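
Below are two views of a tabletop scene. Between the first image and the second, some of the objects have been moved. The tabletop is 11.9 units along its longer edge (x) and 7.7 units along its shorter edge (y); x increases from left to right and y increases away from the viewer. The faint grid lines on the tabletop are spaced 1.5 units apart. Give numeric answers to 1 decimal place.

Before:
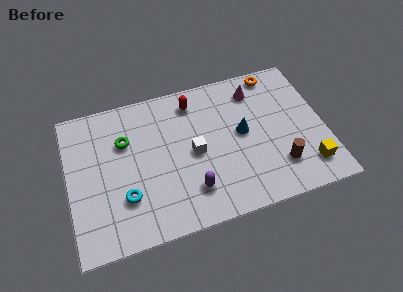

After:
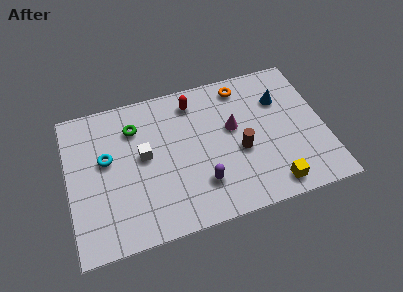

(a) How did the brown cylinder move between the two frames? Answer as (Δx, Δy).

(-1.7, 1.3)

From the two frames, the brown cylinder sits at roughly (9.6, 1.9) before and (7.9, 3.2) after.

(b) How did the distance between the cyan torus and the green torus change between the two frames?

-1.0

They were about 2.9 units apart before and 1.9 after — 1.0 units closer together.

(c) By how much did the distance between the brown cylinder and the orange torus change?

-1.6

They were about 5.0 units apart before and 3.4 after — 1.6 units closer together.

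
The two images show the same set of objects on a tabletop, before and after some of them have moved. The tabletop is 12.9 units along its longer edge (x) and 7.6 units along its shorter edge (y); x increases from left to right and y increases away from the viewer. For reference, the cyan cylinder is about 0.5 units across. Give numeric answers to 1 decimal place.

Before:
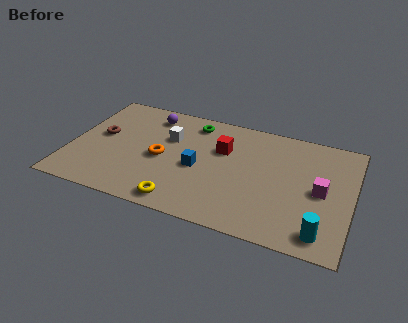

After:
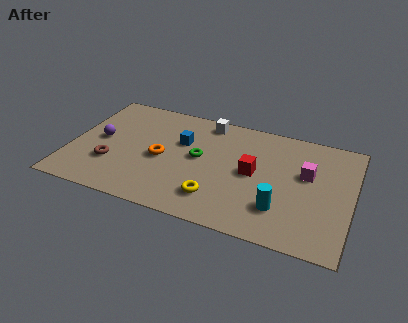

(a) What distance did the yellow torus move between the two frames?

1.7

The yellow torus moved from about (5.4, 0.9) to (6.9, 1.7), a distance of √(1.5² + 0.8²) ≈ 1.7.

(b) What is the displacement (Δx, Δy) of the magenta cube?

(-0.7, 0.9)

The magenta cube started near (11.5, 3.7) and ended near (10.8, 4.6).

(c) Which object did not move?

the orange torus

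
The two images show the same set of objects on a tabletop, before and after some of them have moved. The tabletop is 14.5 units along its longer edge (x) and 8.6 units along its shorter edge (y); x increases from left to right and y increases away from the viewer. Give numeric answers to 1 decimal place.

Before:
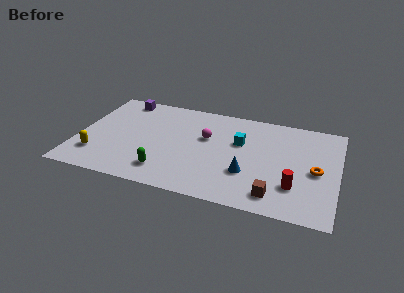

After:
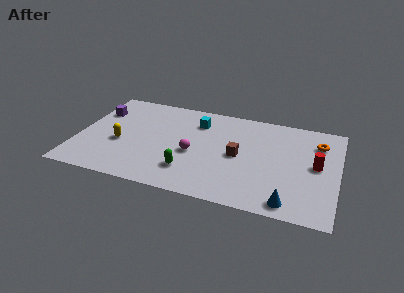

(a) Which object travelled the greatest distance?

the brown cube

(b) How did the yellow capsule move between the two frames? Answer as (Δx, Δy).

(1.2, 1.4)

From the two frames, the yellow capsule sits at roughly (1.2, 2.1) before and (2.4, 3.5) after.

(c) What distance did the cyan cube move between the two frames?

2.8

The cyan cube moved from about (9.0, 5.4) to (6.5, 6.6), a distance of √(2.5² + 1.2²) ≈ 2.8.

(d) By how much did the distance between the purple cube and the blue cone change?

+3.3

The distance was about 8.9 in the first image and 12.2 in the second, so they moved 3.3 units further apart.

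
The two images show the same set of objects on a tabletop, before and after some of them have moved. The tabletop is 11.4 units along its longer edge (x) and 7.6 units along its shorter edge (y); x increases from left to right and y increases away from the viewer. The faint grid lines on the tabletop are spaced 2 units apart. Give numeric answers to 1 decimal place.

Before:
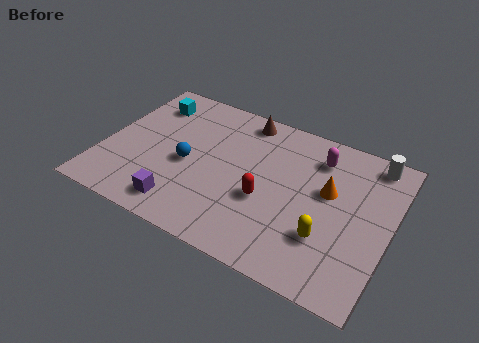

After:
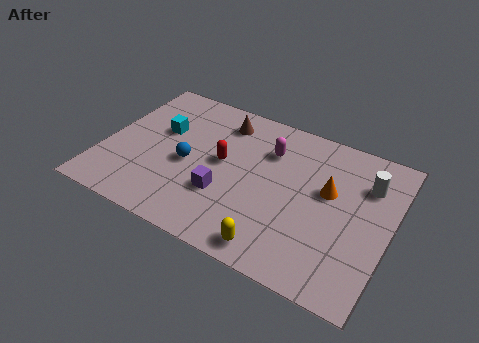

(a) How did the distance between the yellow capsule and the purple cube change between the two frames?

-2.9

They were about 5.7 units apart before and 2.8 after — 2.9 units closer together.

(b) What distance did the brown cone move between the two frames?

0.9

The brown cone moved from about (5.2, 6.7) to (4.4, 6.2), a distance of √(0.8² + 0.5²) ≈ 0.9.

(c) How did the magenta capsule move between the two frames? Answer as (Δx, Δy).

(-1.9, -0.5)

From the two frames, the magenta capsule sits at roughly (8.3, 6.0) before and (6.4, 5.5) after.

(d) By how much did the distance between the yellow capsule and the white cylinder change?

+0.9

The distance was about 4.6 in the first image and 5.5 in the second, so they moved 0.9 units further apart.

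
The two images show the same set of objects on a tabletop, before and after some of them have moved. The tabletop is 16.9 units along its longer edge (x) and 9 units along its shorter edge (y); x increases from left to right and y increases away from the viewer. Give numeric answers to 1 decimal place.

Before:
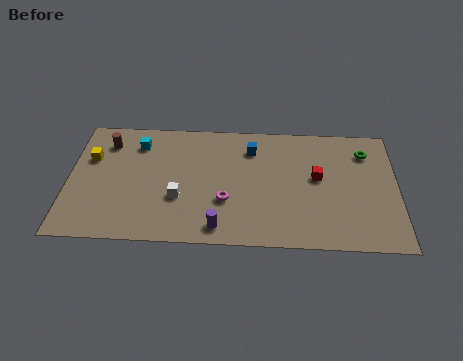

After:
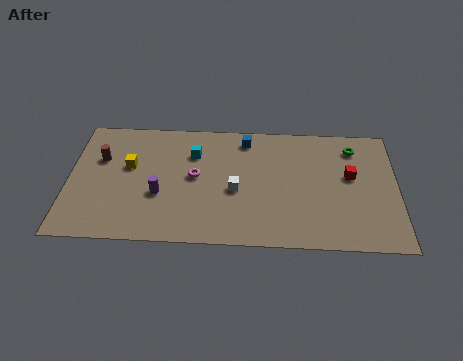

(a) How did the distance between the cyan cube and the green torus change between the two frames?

-3.5

Before: roughly 11.8 units apart; after: 8.3. That's 3.5 units closer together.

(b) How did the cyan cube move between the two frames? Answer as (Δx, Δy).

(2.9, -0.6)

From the two frames, the cyan cube sits at roughly (3.5, 7.1) before and (6.4, 6.5) after.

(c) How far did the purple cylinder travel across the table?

3.8

The purple cylinder was near (7.8, 1.2) before and (4.7, 3.4) after, so it travelled √(3.1² + 2.2²) ≈ 3.8 units.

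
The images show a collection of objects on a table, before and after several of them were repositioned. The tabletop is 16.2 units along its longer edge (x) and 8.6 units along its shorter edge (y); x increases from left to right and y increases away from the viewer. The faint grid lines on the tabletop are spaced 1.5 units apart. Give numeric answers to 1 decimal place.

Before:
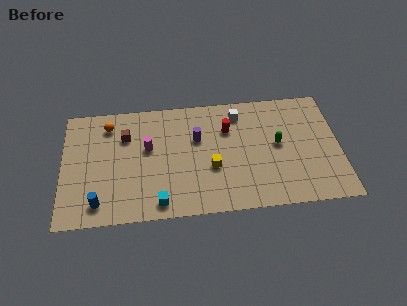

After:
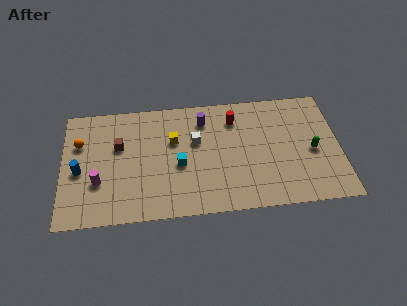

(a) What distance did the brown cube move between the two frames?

0.8

The brown cube moved from about (3.7, 6.1) to (3.3, 5.4), a distance of √(0.4² + 0.7²) ≈ 0.8.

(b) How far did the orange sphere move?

2.1

The orange sphere was near (2.7, 7.0) before and (1.0, 5.8) after, so it travelled √(1.7² + 1.2²) ≈ 2.1 units.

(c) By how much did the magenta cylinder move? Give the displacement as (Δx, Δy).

(-2.9, -2.2)

The magenta cylinder started near (5.0, 5.1) and ended near (2.1, 2.9).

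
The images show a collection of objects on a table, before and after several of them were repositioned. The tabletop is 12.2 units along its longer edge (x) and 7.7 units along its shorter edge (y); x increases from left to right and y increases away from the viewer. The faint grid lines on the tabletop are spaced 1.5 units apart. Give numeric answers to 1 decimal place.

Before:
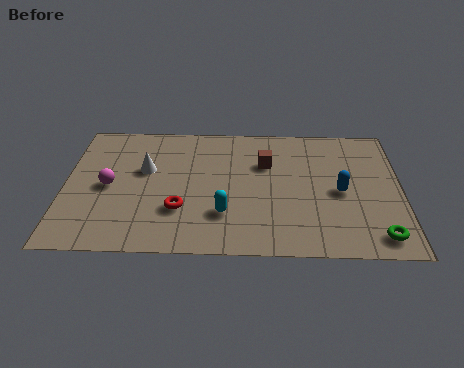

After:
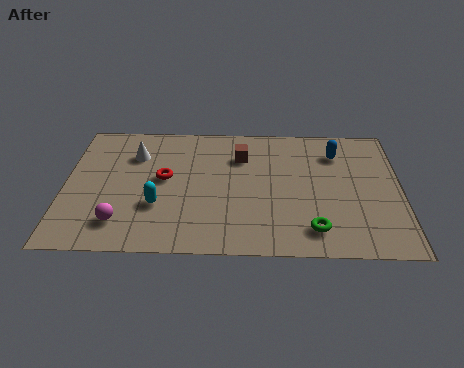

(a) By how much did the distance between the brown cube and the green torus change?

-0.8

The distance was about 5.7 in the first image and 4.9 in the second, so they moved 0.8 units closer together.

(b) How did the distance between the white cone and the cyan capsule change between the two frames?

-0.7

They were about 3.8 units apart before and 3.1 after — 0.7 units closer together.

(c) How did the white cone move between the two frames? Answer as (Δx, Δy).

(-0.4, 0.9)

The white cone was at about (2.9, 4.7) and moved to about (2.5, 5.6).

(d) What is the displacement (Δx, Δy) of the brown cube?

(-0.9, 0.4)

The brown cube was at about (7.3, 5.2) and moved to about (6.4, 5.6).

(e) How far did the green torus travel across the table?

2.3

From (11.3, 1.1) to (9.0, 1.4), the green torus covered √(2.3² + 0.3²) ≈ 2.3 units.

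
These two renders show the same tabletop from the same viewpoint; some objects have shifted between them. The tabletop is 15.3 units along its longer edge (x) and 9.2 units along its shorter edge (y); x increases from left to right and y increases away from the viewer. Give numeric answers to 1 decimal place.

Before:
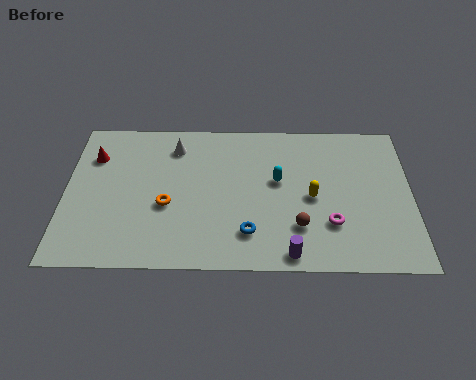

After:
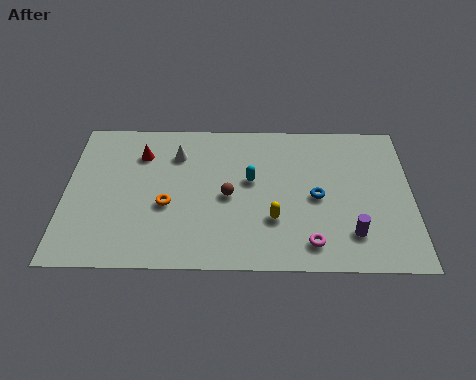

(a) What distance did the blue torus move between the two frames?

3.7

The blue torus moved from about (8.1, 2.1) to (11.1, 4.3), a distance of √(3.0² + 2.2²) ≈ 3.7.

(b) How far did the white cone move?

0.5

The white cone moved from about (4.8, 7.4) to (4.9, 6.9), a distance of √(0.1² + 0.5²) ≈ 0.5.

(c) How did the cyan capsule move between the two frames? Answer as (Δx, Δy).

(-1.2, 0.0)

The cyan capsule was at about (9.4, 5.3) and moved to about (8.2, 5.3).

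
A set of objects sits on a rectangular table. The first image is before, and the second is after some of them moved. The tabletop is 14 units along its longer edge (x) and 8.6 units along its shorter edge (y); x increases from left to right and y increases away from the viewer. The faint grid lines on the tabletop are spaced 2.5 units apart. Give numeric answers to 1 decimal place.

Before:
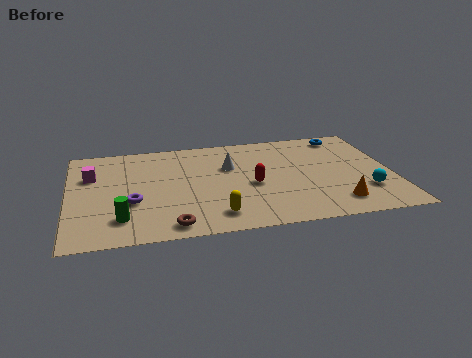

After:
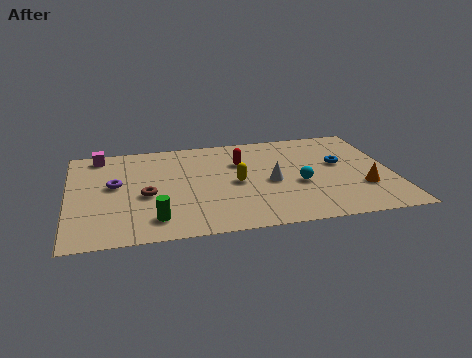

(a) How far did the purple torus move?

1.7

The purple torus was near (2.7, 3.2) before and (2.0, 4.8) after, so it travelled √(0.7² + 1.6²) ≈ 1.7 units.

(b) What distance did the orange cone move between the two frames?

1.6

The orange cone was near (11.4, 1.6) before and (12.6, 2.7) after, so it travelled √(1.2² + 1.1²) ≈ 1.6 units.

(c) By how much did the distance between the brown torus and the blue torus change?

-1.6

Before: roughly 10.2 units apart; after: 8.6. That's 1.6 units closer together.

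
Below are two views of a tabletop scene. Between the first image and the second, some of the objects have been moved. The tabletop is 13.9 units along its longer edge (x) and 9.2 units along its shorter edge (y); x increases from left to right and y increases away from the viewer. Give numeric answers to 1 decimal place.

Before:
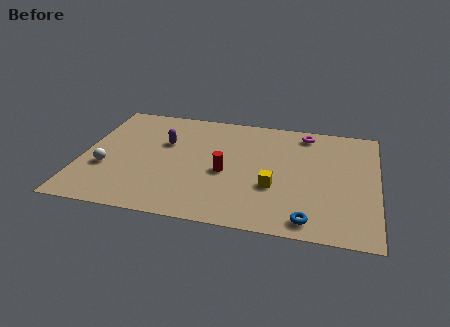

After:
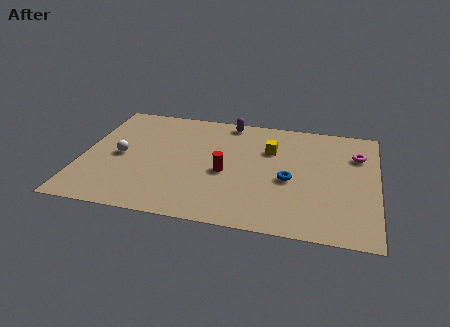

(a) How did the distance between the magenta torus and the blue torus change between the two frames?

-2.9

The distance was about 6.9 in the first image and 4.0 in the second, so they moved 2.9 units closer together.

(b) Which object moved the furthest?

the purple capsule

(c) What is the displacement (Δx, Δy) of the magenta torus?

(2.5, -1.4)

The magenta torus started near (10.4, 8.0) and ended near (12.9, 6.6).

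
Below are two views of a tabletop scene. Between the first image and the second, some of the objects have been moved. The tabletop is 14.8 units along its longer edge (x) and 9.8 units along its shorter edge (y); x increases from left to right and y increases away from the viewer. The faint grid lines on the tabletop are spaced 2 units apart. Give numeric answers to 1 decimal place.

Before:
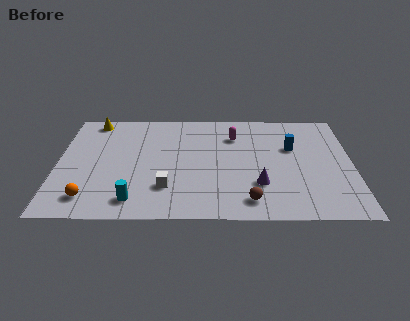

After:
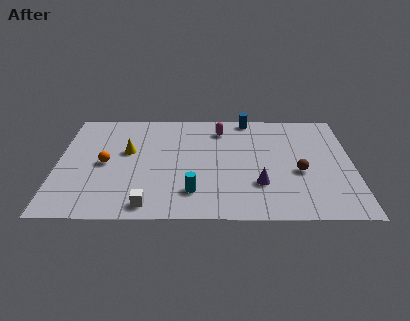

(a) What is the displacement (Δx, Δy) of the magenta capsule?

(-0.7, 0.6)

The magenta capsule started near (8.9, 7.3) and ended near (8.2, 7.9).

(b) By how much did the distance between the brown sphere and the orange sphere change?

+1.8

They were about 7.9 units apart before and 9.7 after — 1.8 units further apart.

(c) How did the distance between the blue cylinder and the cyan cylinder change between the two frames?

-1.8

They were about 9.2 units apart before and 7.4 after — 1.8 units closer together.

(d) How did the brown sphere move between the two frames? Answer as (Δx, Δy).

(2.5, 2.5)

The brown sphere started near (9.6, 1.5) and ended near (12.1, 4.0).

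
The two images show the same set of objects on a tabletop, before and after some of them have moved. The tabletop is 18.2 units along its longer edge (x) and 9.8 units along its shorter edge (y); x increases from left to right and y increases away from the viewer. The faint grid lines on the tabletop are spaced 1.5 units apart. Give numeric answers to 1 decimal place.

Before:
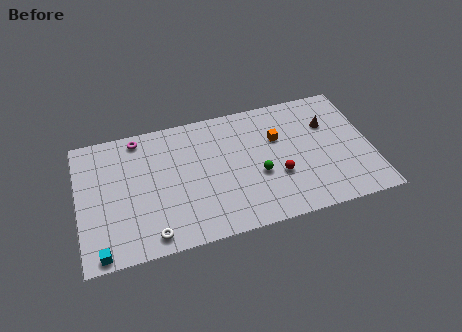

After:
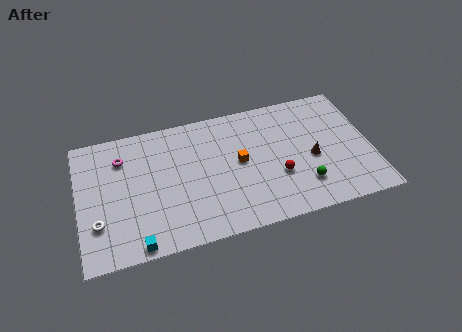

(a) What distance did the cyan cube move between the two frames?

2.2

The cyan cube was near (1.2, 0.8) before and (3.4, 0.8) after, so it travelled √(2.2² + 0.0²) ≈ 2.2 units.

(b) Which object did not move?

the red sphere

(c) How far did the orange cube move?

2.8

The orange cube moved from about (12.5, 6.4) to (10.0, 5.2), a distance of √(2.5² + 1.2²) ≈ 2.8.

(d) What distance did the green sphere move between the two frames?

3.1

From (11.1, 3.9) to (13.8, 2.4), the green sphere covered √(2.7² + 1.5²) ≈ 3.1 units.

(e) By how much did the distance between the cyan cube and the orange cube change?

-4.7

Before: roughly 12.6 units apart; after: 7.9. That's 4.7 units closer together.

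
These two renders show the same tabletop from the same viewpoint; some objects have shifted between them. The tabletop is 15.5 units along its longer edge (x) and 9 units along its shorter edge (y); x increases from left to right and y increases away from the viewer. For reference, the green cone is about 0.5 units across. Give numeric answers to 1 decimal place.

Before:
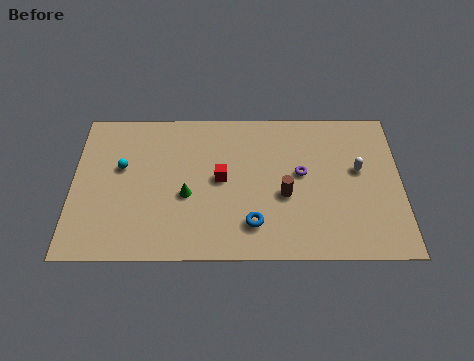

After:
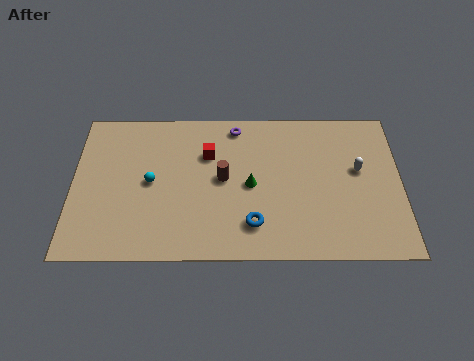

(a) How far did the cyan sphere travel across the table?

1.7

The cyan sphere was near (2.3, 5.4) before and (3.7, 4.5) after, so it travelled √(1.4² + 0.9²) ≈ 1.7 units.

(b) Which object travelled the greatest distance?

the purple torus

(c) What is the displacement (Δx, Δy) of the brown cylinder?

(-2.9, 1.0)

The brown cylinder started near (10.0, 3.7) and ended near (7.1, 4.7).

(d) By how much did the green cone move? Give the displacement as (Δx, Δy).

(3.0, 0.6)

The green cone was at about (5.4, 3.7) and moved to about (8.4, 4.3).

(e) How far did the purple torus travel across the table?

4.2

The purple torus moved from about (10.8, 5.0) to (7.7, 7.9), a distance of √(3.1² + 2.9²) ≈ 4.2.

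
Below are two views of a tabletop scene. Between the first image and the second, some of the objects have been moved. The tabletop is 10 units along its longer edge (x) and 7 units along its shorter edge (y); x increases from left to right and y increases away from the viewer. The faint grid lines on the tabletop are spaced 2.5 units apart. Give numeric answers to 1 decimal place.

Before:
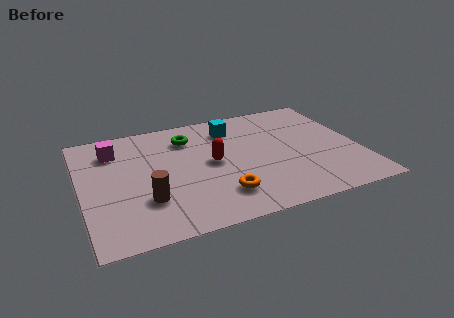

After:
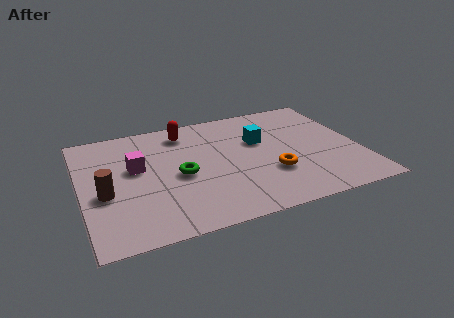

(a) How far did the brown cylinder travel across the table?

1.6

The brown cylinder moved from about (2.2, 2.1) to (0.8, 2.9), a distance of √(1.4² + 0.8²) ≈ 1.6.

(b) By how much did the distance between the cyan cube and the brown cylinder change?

+1.1

The distance was about 4.8 in the first image and 5.9 in the second, so they moved 1.1 units further apart.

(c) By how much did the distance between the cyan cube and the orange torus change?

-1.9

Before: roughly 4.0 units apart; after: 2.1. That's 1.9 units closer together.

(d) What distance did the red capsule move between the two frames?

2.3

The red capsule moved from about (4.7, 3.6) to (3.9, 5.8), a distance of √(0.8² + 2.2²) ≈ 2.3.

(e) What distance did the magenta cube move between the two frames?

1.5

From (1.3, 5.4) to (2.0, 4.1), the magenta cube covered √(0.7² + 1.3²) ≈ 1.5 units.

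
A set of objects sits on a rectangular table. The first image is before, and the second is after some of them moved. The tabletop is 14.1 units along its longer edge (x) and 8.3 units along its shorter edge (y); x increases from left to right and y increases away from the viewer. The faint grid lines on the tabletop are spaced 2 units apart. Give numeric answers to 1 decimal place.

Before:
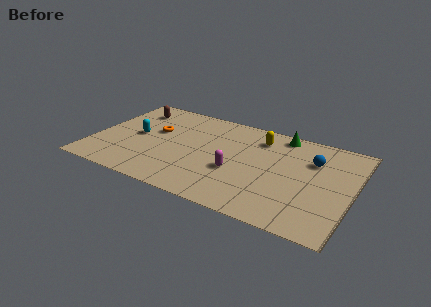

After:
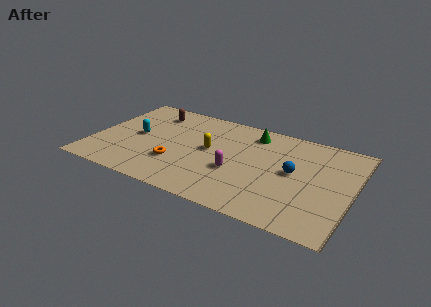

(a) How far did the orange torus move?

2.8

The orange torus was near (3.2, 5.0) before and (4.7, 2.6) after, so it travelled √(1.5² + 2.4²) ≈ 2.8 units.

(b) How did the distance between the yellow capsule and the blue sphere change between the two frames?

+1.5

They were about 3.1 units apart before and 4.6 after — 1.5 units further apart.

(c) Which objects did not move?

the magenta capsule and the cyan capsule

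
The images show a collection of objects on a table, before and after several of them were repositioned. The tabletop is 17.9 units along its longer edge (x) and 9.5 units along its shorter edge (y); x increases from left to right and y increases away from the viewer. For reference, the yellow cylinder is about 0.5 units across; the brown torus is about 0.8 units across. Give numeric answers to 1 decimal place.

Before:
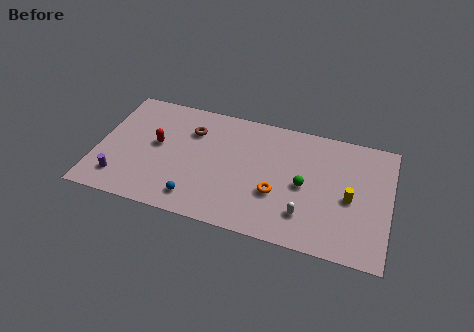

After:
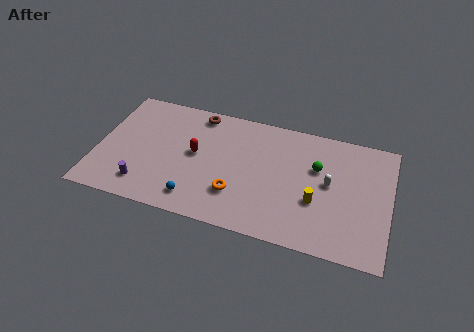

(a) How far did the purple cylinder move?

1.5

The purple cylinder was near (1.6, 1.9) before and (3.1, 1.8) after, so it travelled √(1.5² + 0.1²) ≈ 1.5 units.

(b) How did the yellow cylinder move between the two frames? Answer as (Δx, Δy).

(-2.0, -0.8)

The yellow cylinder started near (15.5, 4.3) and ended near (13.5, 3.5).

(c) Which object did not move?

the blue sphere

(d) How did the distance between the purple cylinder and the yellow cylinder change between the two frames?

-3.6

The distance was about 14.1 in the first image and 10.5 in the second, so they moved 3.6 units closer together.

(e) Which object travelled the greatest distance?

the white capsule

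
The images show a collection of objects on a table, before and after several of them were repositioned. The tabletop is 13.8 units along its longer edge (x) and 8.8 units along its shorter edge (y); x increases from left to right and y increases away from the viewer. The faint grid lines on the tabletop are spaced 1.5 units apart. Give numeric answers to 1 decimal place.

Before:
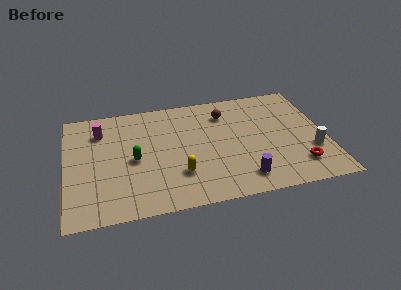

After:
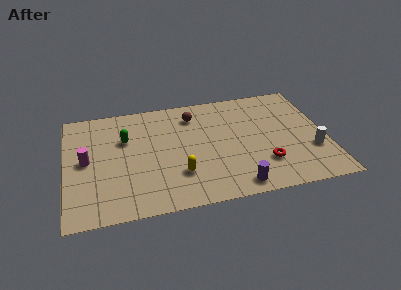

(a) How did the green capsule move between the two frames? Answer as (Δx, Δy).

(-0.4, 1.7)

The green capsule was at about (3.6, 4.1) and moved to about (3.2, 5.8).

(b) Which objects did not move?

the white cylinder and the yellow capsule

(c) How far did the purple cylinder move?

0.6

The purple cylinder moved from about (9.2, 1.5) to (8.8, 1.0), a distance of √(0.4² + 0.5²) ≈ 0.6.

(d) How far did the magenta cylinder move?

2.3

The magenta cylinder was near (1.9, 6.7) before and (1.1, 4.5) after, so it travelled √(0.8² + 2.2²) ≈ 2.3 units.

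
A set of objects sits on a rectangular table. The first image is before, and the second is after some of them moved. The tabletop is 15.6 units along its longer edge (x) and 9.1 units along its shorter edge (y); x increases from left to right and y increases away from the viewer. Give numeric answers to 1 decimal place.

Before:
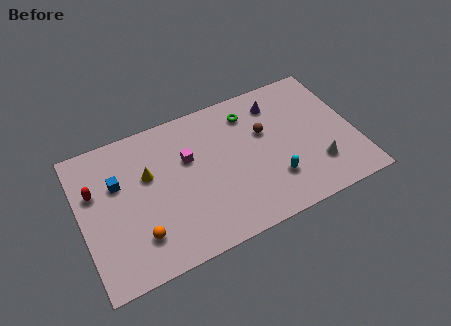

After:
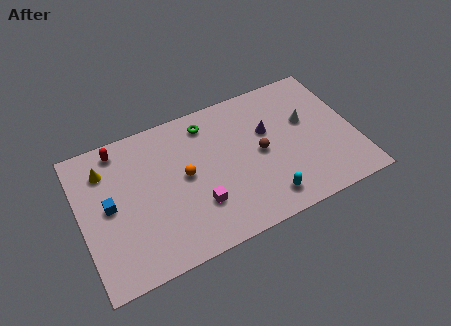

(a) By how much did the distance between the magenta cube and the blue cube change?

+1.2

Before: roughly 4.0 units apart; after: 5.2. That's 1.2 units further apart.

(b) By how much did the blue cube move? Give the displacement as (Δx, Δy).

(-0.6, -1.2)

The blue cube was at about (2.2, 5.9) and moved to about (1.6, 4.7).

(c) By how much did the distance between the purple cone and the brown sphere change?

-0.5

The distance was about 1.8 in the first image and 1.3 in the second, so they moved 0.5 units closer together.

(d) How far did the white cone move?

3.1

The white cone moved from about (13.2, 2.4) to (13.0, 5.5), a distance of √(0.2² + 3.1²) ≈ 3.1.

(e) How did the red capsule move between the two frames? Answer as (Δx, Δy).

(1.6, 2.1)

From the two frames, the red capsule sits at roughly (0.9, 5.9) before and (2.5, 8.0) after.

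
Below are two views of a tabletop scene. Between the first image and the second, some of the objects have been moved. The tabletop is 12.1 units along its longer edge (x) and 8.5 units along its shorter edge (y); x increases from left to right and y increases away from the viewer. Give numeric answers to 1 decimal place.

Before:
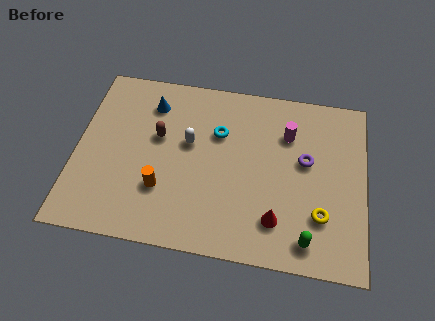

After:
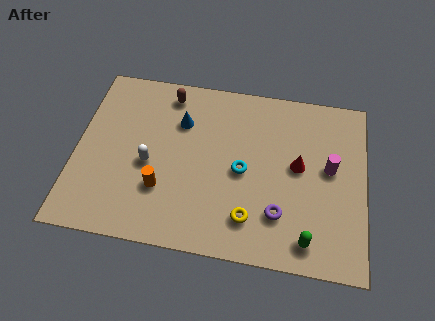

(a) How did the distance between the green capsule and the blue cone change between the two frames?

-1.4

Before: roughly 8.7 units apart; after: 7.3. That's 1.4 units closer together.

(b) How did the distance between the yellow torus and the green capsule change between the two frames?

+1.2

Before: roughly 1.3 units apart; after: 2.5. That's 1.2 units further apart.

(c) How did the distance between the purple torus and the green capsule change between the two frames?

-2.1

The distance was about 3.7 in the first image and 1.6 in the second, so they moved 2.1 units closer together.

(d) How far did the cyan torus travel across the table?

2.0

From (5.9, 5.7) to (7.0, 4.0), the cyan torus covered √(1.1² + 1.7²) ≈ 2.0 units.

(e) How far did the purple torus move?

2.9

The purple torus moved from about (9.6, 4.9) to (8.6, 2.2), a distance of √(1.0² + 2.7²) ≈ 2.9.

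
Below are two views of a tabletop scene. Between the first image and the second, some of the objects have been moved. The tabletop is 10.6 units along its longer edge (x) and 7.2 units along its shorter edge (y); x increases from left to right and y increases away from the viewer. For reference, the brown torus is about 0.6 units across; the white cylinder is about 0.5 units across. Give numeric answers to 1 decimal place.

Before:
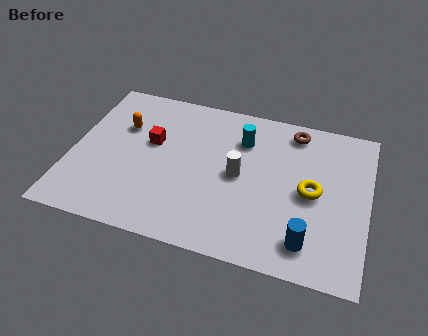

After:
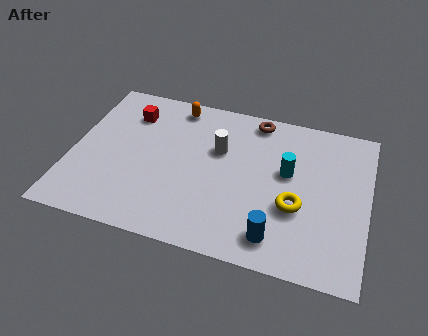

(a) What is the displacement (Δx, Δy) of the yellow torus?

(-0.5, -0.8)

The yellow torus was at about (8.6, 3.5) and moved to about (8.1, 2.7).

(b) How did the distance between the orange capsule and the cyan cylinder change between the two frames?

+0.4

They were about 4.3 units apart before and 4.7 after — 0.4 units further apart.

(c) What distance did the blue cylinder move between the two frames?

1.1

The blue cylinder was near (8.6, 1.3) before and (7.5, 1.2) after, so it travelled √(1.1² + 0.1²) ≈ 1.1 units.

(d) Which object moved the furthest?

the orange capsule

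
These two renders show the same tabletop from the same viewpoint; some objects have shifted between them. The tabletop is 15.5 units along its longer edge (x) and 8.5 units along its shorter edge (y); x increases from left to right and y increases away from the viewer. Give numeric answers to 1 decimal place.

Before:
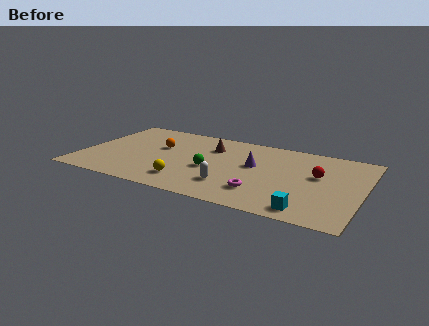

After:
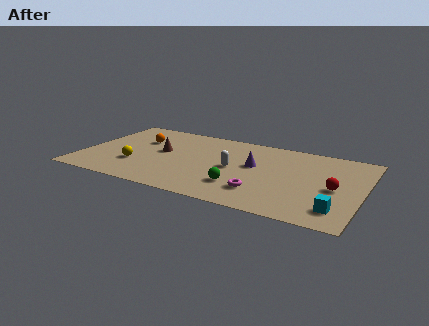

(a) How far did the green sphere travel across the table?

2.2

The green sphere was near (7.2, 3.6) before and (9.0, 2.3) after, so it travelled √(1.8² + 1.3²) ≈ 2.2 units.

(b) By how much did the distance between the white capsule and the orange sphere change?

+0.4

They were about 5.3 units apart before and 5.7 after — 0.4 units further apart.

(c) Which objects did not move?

the purple cone and the magenta torus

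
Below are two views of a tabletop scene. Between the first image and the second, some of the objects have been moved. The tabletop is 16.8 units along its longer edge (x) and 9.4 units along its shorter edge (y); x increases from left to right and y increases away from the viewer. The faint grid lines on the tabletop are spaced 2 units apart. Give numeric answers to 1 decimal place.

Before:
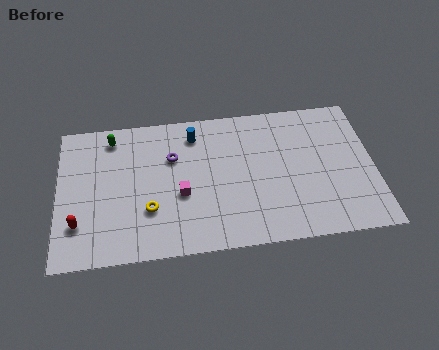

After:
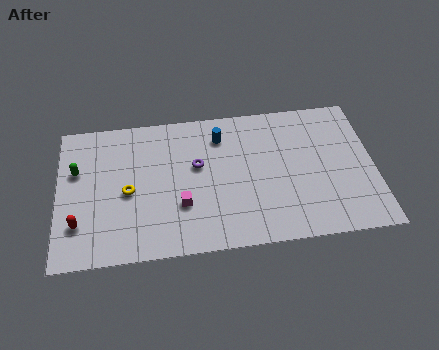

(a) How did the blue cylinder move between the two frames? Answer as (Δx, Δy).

(1.4, -0.3)

From the two frames, the blue cylinder sits at roughly (7.3, 7.7) before and (8.7, 7.4) after.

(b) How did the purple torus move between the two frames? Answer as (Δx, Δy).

(1.3, -0.7)

The purple torus was at about (6.1, 6.3) and moved to about (7.4, 5.6).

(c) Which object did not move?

the red capsule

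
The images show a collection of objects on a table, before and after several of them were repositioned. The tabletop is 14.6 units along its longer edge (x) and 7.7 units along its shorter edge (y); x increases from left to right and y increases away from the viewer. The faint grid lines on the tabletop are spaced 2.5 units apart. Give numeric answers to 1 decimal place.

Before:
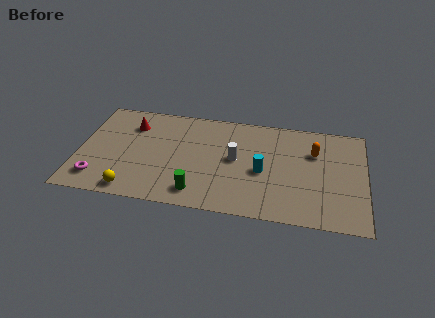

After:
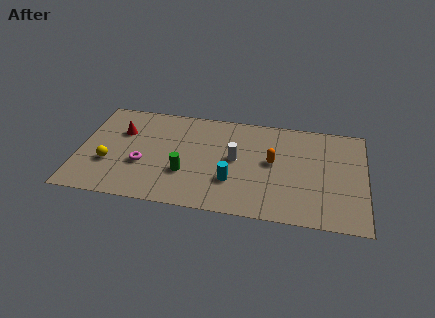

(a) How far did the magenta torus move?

2.6

The magenta torus moved from about (1.1, 1.5) to (3.3, 2.9), a distance of √(2.2² + 1.4²) ≈ 2.6.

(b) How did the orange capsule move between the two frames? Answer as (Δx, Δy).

(-2.1, -1.1)

The orange capsule started near (12.0, 5.3) and ended near (9.9, 4.2).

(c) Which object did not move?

the white cylinder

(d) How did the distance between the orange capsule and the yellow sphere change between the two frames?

-1.7

Before: roughly 10.1 units apart; after: 8.4. That's 1.7 units closer together.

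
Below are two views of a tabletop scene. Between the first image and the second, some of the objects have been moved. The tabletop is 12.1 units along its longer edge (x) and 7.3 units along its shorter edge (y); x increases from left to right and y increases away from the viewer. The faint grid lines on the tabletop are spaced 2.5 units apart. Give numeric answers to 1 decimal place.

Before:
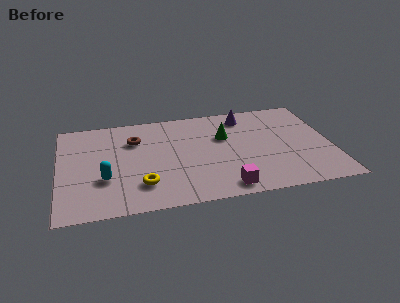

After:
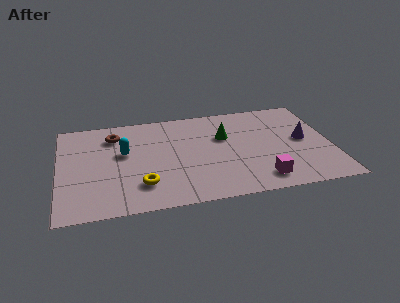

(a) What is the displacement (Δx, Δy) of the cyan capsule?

(0.9, 1.8)

The cyan capsule started near (2.0, 2.5) and ended near (2.9, 4.3).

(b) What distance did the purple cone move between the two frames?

3.4

The purple cone was near (8.4, 6.1) before and (10.9, 3.8) after, so it travelled √(2.5² + 2.3²) ≈ 3.4 units.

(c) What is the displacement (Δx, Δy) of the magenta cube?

(1.6, 0.3)

From the two frames, the magenta cube sits at roughly (7.2, 0.9) before and (8.8, 1.2) after.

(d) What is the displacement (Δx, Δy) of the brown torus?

(-0.9, 0.5)

The brown torus started near (3.4, 5.2) and ended near (2.5, 5.7).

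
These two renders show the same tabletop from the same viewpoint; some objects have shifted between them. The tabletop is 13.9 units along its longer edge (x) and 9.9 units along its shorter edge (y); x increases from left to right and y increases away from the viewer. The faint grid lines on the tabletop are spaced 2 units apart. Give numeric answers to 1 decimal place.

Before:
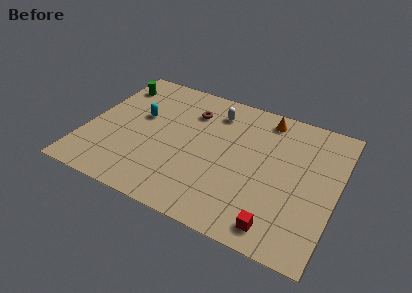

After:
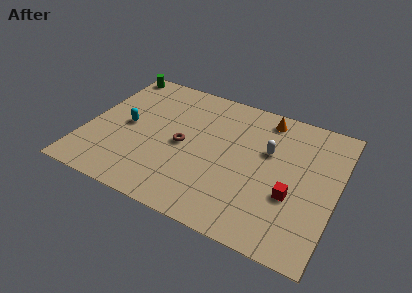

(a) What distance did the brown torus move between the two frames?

2.7

From (5.5, 7.4) to (5.4, 4.7), the brown torus covered √(0.1² + 2.7²) ≈ 2.7 units.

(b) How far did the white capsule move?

3.6

From (6.8, 7.9) to (10.0, 6.2), the white capsule covered √(3.2² + 1.7²) ≈ 3.6 units.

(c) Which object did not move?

the orange cone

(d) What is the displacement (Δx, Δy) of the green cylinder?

(-0.2, 1.1)

The green cylinder started near (1.0, 7.9) and ended near (0.8, 9.0).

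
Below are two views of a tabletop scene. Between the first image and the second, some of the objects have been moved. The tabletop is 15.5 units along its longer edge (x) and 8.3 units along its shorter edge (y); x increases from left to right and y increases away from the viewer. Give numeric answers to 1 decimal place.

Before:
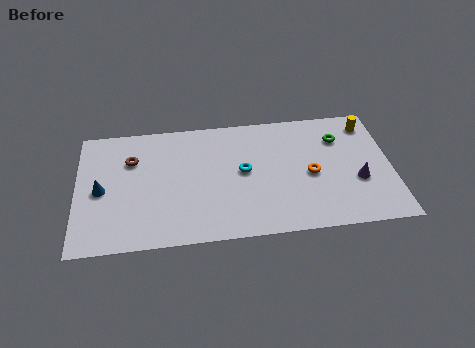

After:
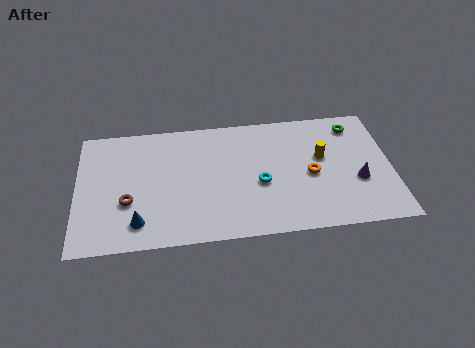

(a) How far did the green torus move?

1.1

The green torus was near (13.0, 6.1) before and (13.8, 6.9) after, so it travelled √(0.8² + 0.8²) ≈ 1.1 units.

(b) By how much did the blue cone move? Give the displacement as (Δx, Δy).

(1.8, -2.3)

From the two frames, the blue cone sits at roughly (1.2, 3.9) before and (3.0, 1.6) after.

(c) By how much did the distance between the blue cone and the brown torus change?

-0.9

Before: roughly 2.4 units apart; after: 1.5. That's 0.9 units closer together.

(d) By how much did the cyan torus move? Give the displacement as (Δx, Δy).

(0.8, -0.9)

The cyan torus was at about (8.2, 4.4) and moved to about (9.0, 3.5).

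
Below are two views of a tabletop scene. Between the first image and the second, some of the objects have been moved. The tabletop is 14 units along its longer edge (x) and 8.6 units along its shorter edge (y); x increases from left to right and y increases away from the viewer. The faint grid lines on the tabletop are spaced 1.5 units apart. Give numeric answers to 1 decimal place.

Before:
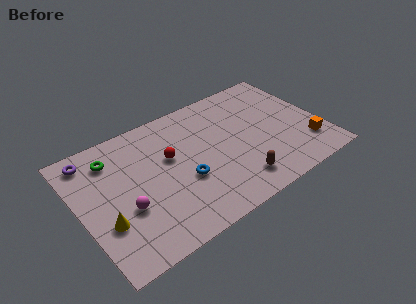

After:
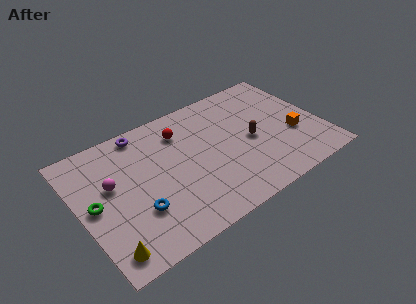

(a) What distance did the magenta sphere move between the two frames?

2.0

The magenta sphere was near (2.4, 3.2) before and (1.9, 5.1) after, so it travelled √(0.5² + 1.9²) ≈ 2.0 units.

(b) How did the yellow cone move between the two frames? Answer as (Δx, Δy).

(-0.2, -1.7)

From the two frames, the yellow cone sits at roughly (1.2, 2.9) before and (1.0, 1.2) after.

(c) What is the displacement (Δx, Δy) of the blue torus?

(-2.8, -0.6)

The blue torus was at about (5.8, 3.3) and moved to about (3.0, 2.7).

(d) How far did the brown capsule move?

2.7

The brown capsule moved from about (8.6, 1.6) to (9.9, 4.0), a distance of √(1.3² + 2.4²) ≈ 2.7.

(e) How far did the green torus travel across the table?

2.9

The green torus was near (2.2, 6.8) before and (0.8, 4.3) after, so it travelled √(1.4² + 2.5²) ≈ 2.9 units.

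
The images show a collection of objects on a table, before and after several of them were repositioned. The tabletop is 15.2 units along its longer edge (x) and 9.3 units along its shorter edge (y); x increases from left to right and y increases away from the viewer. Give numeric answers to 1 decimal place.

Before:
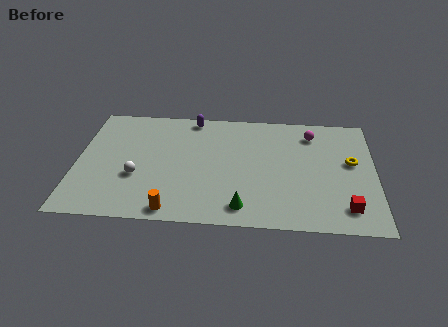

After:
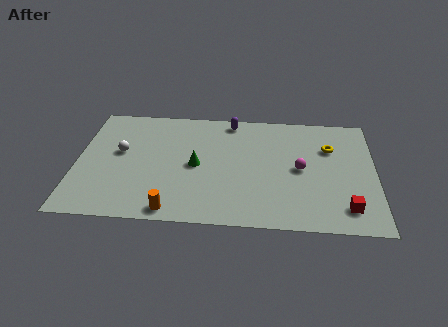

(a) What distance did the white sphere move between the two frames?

2.1

From (3.1, 3.4) to (2.2, 5.3), the white sphere covered √(0.9² + 1.9²) ≈ 2.1 units.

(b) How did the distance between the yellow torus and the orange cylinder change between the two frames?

-0.4

The distance was about 10.0 in the first image and 9.6 in the second, so they moved 0.4 units closer together.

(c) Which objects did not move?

the orange cylinder and the red cube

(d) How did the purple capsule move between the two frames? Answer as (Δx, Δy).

(2.0, -0.1)

The purple capsule was at about (5.8, 8.4) and moved to about (7.8, 8.3).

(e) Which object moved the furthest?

the green cone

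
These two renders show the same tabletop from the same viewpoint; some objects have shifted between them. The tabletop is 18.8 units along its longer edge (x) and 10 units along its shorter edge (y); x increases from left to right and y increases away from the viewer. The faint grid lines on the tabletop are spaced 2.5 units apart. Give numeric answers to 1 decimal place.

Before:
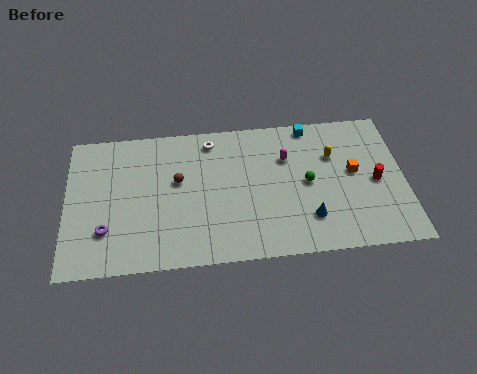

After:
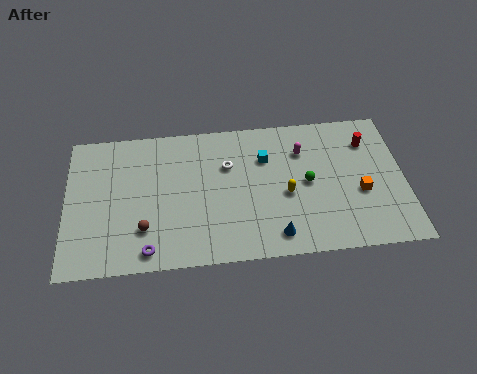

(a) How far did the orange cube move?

1.5

The orange cube was near (16.0, 5.5) before and (16.3, 4.0) after, so it travelled √(0.3² + 1.5²) ≈ 1.5 units.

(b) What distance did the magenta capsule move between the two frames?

1.0

The magenta capsule was near (12.3, 6.9) before and (13.2, 7.3) after, so it travelled √(0.9² + 0.4²) ≈ 1.0 units.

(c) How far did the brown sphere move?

3.7

The brown sphere moved from about (6.2, 5.9) to (4.3, 2.7), a distance of √(1.9² + 3.2²) ≈ 3.7.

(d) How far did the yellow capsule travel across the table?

3.7

The yellow capsule was near (14.9, 6.8) before and (12.2, 4.3) after, so it travelled √(2.7² + 2.5²) ≈ 3.7 units.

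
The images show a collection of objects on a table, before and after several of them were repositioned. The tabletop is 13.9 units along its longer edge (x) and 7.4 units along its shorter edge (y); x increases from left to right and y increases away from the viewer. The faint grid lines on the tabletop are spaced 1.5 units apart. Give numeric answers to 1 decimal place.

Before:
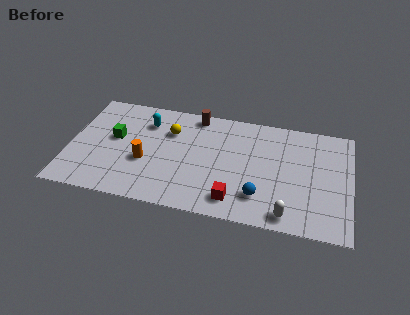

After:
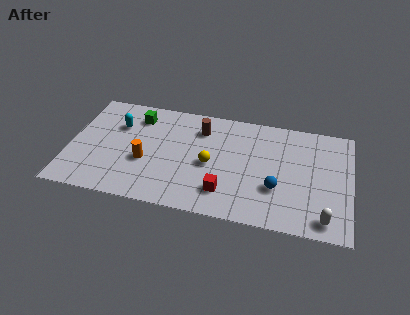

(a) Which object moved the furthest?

the yellow sphere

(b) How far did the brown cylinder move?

0.9

The brown cylinder moved from about (6.1, 6.6) to (6.4, 5.7), a distance of √(0.3² + 0.9²) ≈ 0.9.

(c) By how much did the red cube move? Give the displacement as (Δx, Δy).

(-0.5, 0.4)

The red cube was at about (8.3, 1.3) and moved to about (7.8, 1.7).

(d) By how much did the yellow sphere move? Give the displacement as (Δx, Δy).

(2.1, -1.8)

The yellow sphere started near (4.9, 5.2) and ended near (7.0, 3.4).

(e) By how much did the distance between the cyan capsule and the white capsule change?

+2.6

The distance was about 8.6 in the first image and 11.2 in the second, so they moved 2.6 units further apart.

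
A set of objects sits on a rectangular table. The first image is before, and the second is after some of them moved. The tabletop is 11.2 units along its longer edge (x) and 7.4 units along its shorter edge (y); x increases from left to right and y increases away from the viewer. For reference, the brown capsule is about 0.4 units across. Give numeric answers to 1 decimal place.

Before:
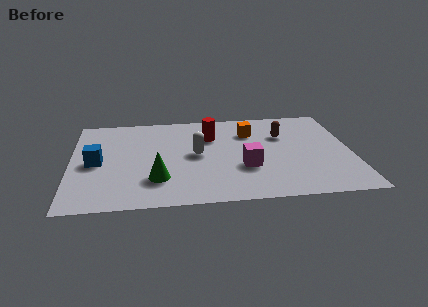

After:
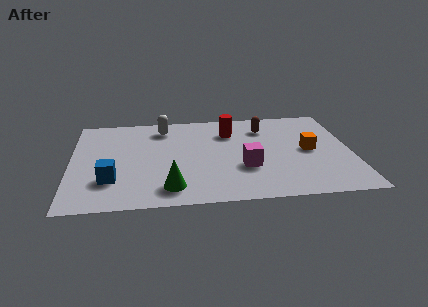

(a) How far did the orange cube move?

2.9

The orange cube moved from about (7.2, 5.4) to (9.5, 3.7), a distance of √(2.3² + 1.7²) ≈ 2.9.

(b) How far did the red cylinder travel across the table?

0.9

The red cylinder moved from about (5.6, 5.2) to (6.4, 5.5), a distance of √(0.8² + 0.3²) ≈ 0.9.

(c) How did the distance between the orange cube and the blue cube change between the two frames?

+1.6

Before: roughly 6.5 units apart; after: 8.1. That's 1.6 units further apart.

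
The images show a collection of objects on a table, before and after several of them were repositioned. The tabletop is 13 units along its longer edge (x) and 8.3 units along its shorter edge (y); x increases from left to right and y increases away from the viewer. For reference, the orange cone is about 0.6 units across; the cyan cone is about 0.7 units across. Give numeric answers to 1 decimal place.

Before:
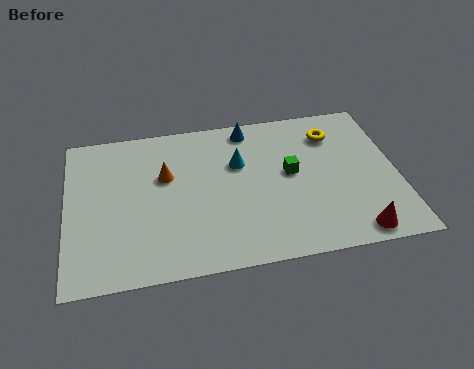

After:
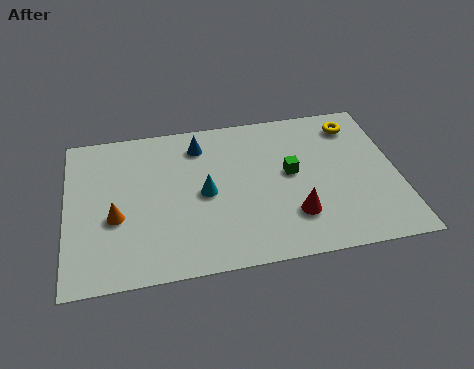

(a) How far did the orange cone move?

2.8

The orange cone was near (3.9, 5.2) before and (1.9, 3.3) after, so it travelled √(2.0² + 1.9²) ≈ 2.8 units.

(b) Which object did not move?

the green cube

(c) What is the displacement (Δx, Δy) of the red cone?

(-2.3, 1.3)

From the two frames, the red cone sits at roughly (11.1, 0.9) before and (8.8, 2.2) after.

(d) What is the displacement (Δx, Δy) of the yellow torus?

(0.9, 0.4)

From the two frames, the yellow torus sits at roughly (10.6, 6.4) before and (11.5, 6.8) after.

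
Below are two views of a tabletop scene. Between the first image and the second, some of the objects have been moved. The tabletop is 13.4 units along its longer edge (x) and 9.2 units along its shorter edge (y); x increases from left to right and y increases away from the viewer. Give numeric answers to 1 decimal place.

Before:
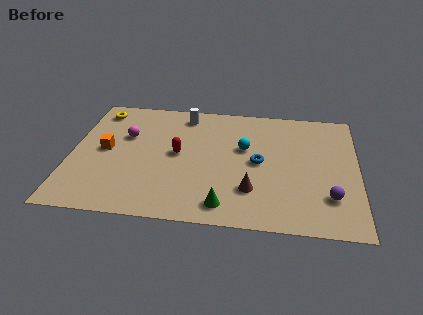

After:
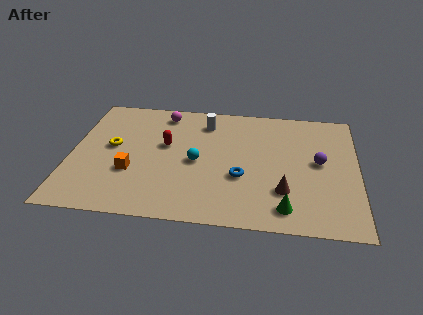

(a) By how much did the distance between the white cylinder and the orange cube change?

+0.5

Before: roughly 4.8 units apart; after: 5.3. That's 0.5 units further apart.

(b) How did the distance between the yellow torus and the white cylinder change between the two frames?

+0.8

They were about 4.1 units apart before and 4.9 after — 0.8 units further apart.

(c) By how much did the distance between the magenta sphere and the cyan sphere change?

-1.6

Before: roughly 5.6 units apart; after: 4.0. That's 1.6 units closer together.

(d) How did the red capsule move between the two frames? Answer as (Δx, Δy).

(-0.6, 0.6)

The red capsule was at about (5.0, 4.8) and moved to about (4.4, 5.4).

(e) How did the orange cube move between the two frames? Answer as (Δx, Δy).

(1.3, -1.5)

The orange cube started near (1.6, 4.7) and ended near (2.9, 3.2).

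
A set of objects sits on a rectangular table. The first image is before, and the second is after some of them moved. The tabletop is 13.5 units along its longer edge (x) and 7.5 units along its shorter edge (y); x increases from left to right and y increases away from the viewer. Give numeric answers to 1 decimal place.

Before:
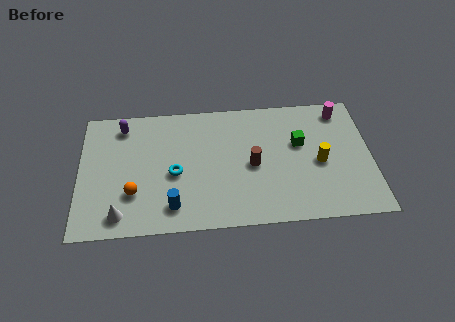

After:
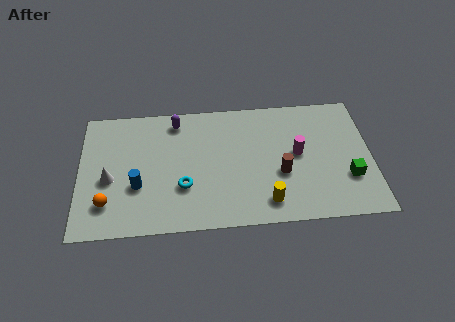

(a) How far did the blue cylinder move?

2.1

The blue cylinder moved from about (4.3, 1.4) to (2.7, 2.7), a distance of √(1.6² + 1.3²) ≈ 2.1.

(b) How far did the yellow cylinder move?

3.3

The yellow cylinder moved from about (11.1, 3.4) to (8.6, 1.3), a distance of √(2.5² + 2.1²) ≈ 3.3.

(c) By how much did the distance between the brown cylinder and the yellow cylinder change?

-1.4

The distance was about 3.1 in the first image and 1.7 in the second, so they moved 1.4 units closer together.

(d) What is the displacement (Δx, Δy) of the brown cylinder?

(1.3, -0.6)

From the two frames, the brown cylinder sits at roughly (8.0, 3.5) before and (9.3, 2.9) after.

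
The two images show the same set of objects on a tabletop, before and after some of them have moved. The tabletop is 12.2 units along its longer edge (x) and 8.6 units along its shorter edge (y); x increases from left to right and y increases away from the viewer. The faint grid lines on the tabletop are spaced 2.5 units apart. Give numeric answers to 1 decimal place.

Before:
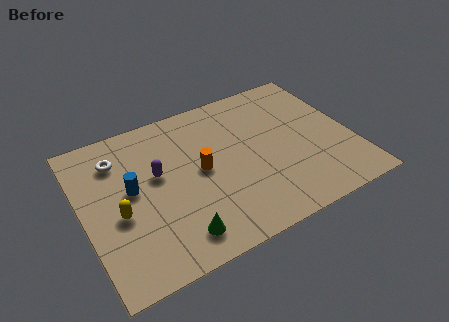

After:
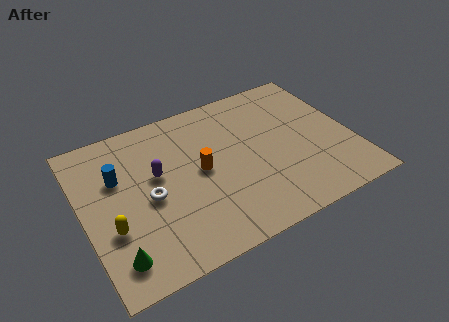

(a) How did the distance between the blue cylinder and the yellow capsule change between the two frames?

+1.4

Before: roughly 1.3 units apart; after: 2.7. That's 1.4 units further apart.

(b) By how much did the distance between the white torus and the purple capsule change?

-1.1

The distance was about 2.3 in the first image and 1.2 in the second, so they moved 1.1 units closer together.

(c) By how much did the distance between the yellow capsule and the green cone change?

-1.7

The distance was about 3.2 in the first image and 1.5 in the second, so they moved 1.7 units closer together.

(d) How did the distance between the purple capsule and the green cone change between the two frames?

+0.6

The distance was about 3.6 in the first image and 4.2 in the second, so they moved 0.6 units further apart.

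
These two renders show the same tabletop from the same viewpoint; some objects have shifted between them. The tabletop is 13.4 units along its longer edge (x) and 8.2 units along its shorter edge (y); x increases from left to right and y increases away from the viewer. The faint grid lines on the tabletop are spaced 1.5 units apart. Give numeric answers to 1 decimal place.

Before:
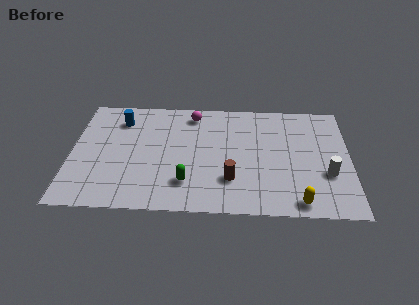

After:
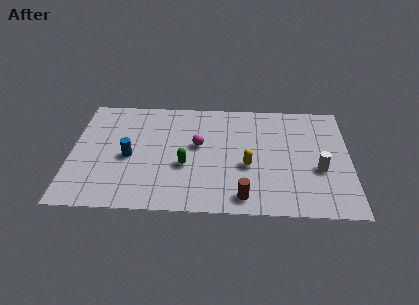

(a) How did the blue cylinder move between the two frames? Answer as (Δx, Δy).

(0.5, -2.7)

The blue cylinder started near (2.3, 6.4) and ended near (2.8, 3.7).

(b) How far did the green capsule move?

1.2

The green capsule was near (5.6, 2.0) before and (5.5, 3.2) after, so it travelled √(0.1² + 1.2²) ≈ 1.2 units.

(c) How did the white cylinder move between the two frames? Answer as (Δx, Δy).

(-0.4, 0.3)

The white cylinder started near (12.3, 2.9) and ended near (11.9, 3.2).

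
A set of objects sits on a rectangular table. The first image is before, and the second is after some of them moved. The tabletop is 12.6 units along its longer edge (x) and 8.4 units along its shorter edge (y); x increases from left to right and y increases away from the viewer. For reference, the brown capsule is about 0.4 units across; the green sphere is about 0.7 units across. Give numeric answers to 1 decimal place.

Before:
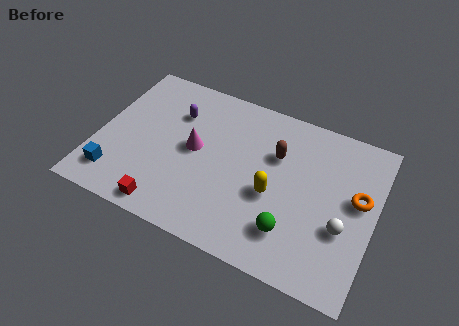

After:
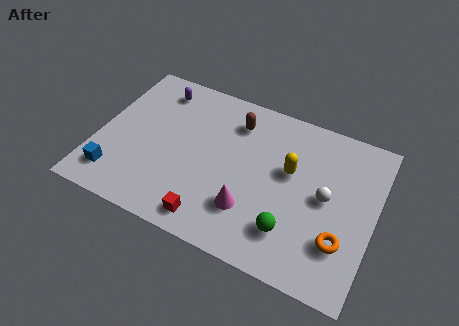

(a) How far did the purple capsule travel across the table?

1.4

From (3.3, 6.0) to (2.3, 7.0), the purple capsule covered √(1.0² + 1.0²) ≈ 1.4 units.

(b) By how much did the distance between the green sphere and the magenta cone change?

-3.4

They were about 5.3 units apart before and 1.9 after — 3.4 units closer together.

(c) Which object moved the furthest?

the magenta cone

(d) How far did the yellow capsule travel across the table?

1.6

From (8.1, 3.5) to (8.7, 5.0), the yellow capsule covered √(0.6² + 1.5²) ≈ 1.6 units.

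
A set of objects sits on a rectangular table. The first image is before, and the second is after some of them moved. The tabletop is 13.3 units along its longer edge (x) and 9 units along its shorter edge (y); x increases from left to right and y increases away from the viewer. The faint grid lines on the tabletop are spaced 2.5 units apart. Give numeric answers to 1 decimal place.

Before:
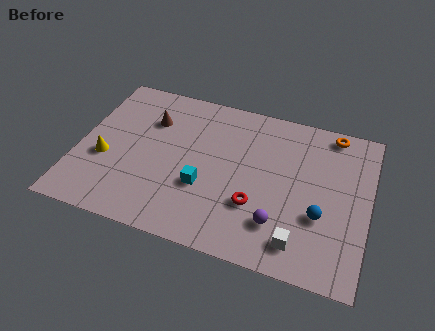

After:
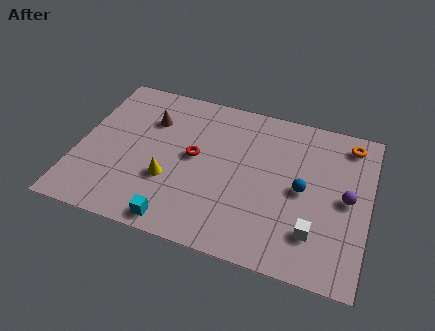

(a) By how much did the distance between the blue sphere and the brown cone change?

-1.2

They were about 8.7 units apart before and 7.5 after — 1.2 units closer together.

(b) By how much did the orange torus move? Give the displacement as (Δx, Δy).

(0.8, -0.4)

The orange torus started near (11.4, 8.1) and ended near (12.2, 7.7).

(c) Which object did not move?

the brown cone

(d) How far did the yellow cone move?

3.0

The yellow cone was near (1.3, 3.5) before and (4.3, 3.1) after, so it travelled √(3.0² + 0.4²) ≈ 3.0 units.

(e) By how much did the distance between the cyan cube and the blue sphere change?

+1.1

The distance was about 5.3 in the first image and 6.4 in the second, so they moved 1.1 units further apart.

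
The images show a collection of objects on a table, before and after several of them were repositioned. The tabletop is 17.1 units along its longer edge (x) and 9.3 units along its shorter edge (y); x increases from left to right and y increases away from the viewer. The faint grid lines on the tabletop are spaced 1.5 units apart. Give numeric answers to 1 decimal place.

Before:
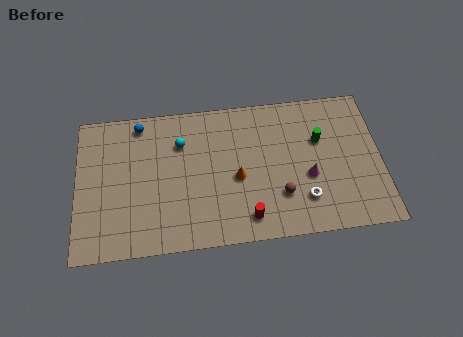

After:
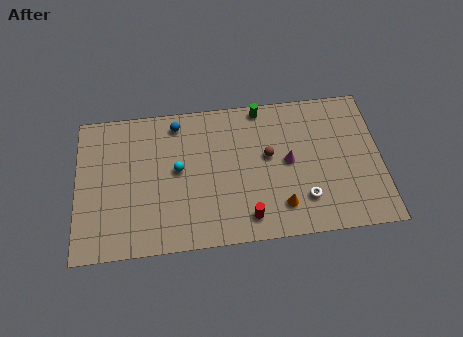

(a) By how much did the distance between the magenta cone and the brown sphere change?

-0.7

They were about 1.9 units apart before and 1.2 after — 0.7 units closer together.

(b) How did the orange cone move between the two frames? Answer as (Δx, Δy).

(2.4, -2.1)

The orange cone was at about (9.0, 4.1) and moved to about (11.4, 2.0).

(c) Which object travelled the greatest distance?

the green cylinder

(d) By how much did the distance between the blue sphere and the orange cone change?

+1.5

The distance was about 6.8 in the first image and 8.3 in the second, so they moved 1.5 units further apart.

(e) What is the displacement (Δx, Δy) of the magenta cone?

(-1.1, 1.1)

The magenta cone was at about (13.0, 3.7) and moved to about (11.9, 4.8).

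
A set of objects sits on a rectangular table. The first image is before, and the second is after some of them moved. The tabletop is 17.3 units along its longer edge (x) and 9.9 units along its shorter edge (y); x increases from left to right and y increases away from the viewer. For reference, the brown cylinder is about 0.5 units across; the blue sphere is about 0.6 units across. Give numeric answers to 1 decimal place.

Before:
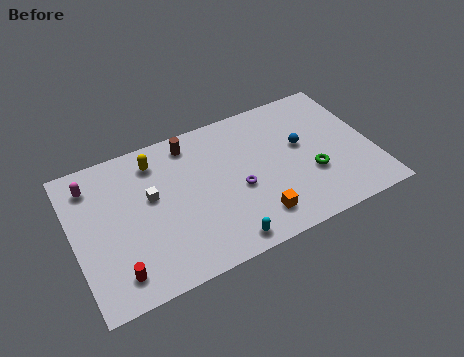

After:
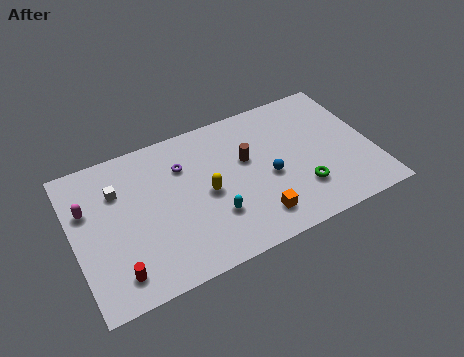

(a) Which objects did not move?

the orange cube and the red cylinder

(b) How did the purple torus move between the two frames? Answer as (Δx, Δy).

(-2.9, 2.9)

The purple torus started near (9.4, 4.2) and ended near (6.5, 7.1).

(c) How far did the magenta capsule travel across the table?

1.6

From (1.3, 8.0) to (0.9, 6.5), the magenta capsule covered √(0.4² + 1.5²) ≈ 1.6 units.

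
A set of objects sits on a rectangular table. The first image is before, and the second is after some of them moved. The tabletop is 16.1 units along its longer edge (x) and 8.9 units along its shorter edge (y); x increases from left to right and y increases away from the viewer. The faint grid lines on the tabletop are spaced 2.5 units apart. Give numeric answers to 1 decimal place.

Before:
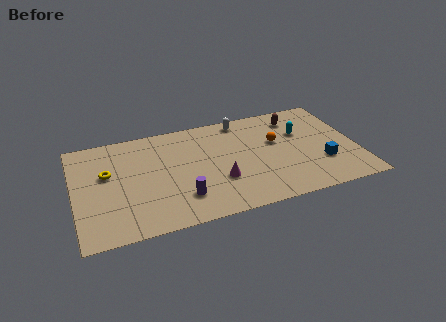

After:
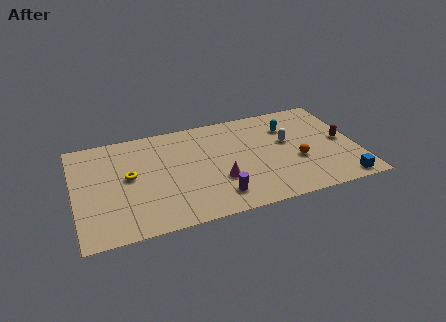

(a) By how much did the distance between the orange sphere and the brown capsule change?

+0.7

The distance was about 2.2 in the first image and 2.9 in the second, so they moved 0.7 units further apart.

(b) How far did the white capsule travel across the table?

3.6

The white capsule was near (9.8, 7.9) before and (12.2, 5.2) after, so it travelled √(2.4² + 2.7²) ≈ 3.6 units.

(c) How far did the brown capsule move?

3.7

From (12.9, 7.2) to (15.3, 4.4), the brown capsule covered √(2.4² + 2.8²) ≈ 3.7 units.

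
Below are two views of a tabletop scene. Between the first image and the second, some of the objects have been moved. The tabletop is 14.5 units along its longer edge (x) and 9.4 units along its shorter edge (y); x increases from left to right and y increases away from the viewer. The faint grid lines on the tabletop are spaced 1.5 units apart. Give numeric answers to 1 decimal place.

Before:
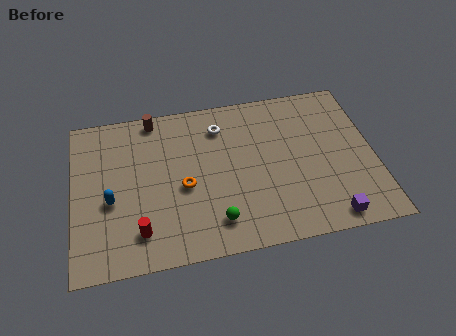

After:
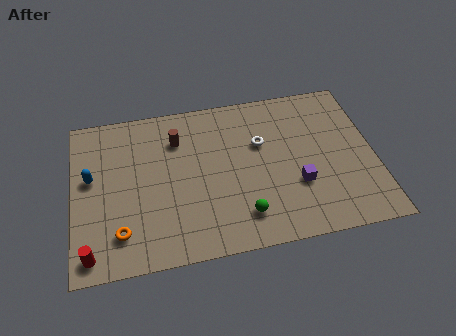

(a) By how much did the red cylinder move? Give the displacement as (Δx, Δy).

(-2.3, -0.8)

The red cylinder started near (3.1, 1.9) and ended near (0.8, 1.1).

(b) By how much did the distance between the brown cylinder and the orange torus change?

+1.2

The distance was about 4.6 in the first image and 5.8 in the second, so they moved 1.2 units further apart.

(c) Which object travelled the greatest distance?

the orange torus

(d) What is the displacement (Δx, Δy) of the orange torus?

(-3.1, -2.1)

The orange torus started near (5.3, 4.1) and ended near (2.2, 2.0).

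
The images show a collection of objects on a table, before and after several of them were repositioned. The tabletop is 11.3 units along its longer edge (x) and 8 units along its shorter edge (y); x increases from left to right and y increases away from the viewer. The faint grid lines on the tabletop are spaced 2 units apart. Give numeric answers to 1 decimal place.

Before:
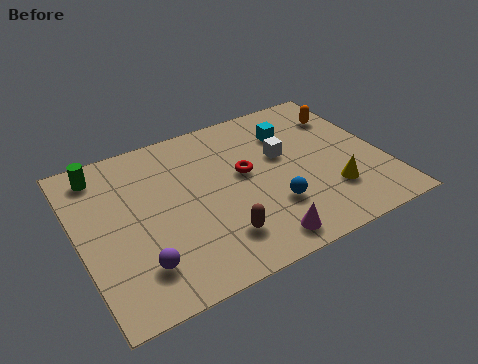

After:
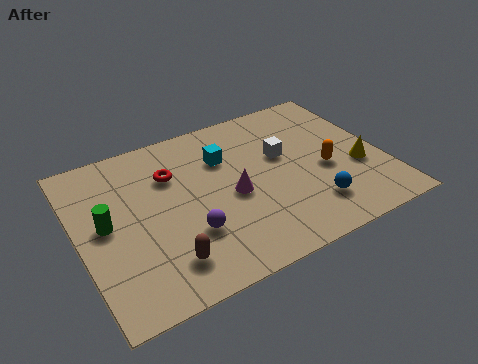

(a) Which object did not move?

the white cube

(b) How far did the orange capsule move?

2.9

The orange capsule moved from about (10.3, 6.0) to (9.1, 3.4), a distance of √(1.2² + 2.6²) ≈ 2.9.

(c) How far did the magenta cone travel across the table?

2.7

From (6.2, 1.0) to (5.6, 3.6), the magenta cone covered √(0.6² + 2.6²) ≈ 2.7 units.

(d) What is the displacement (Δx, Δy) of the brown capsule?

(-2.0, -0.2)

From the two frames, the brown capsule sits at roughly (4.8, 1.8) before and (2.8, 1.6) after.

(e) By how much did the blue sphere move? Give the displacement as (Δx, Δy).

(1.4, -0.6)

From the two frames, the blue sphere sits at roughly (6.9, 2.4) before and (8.3, 1.8) after.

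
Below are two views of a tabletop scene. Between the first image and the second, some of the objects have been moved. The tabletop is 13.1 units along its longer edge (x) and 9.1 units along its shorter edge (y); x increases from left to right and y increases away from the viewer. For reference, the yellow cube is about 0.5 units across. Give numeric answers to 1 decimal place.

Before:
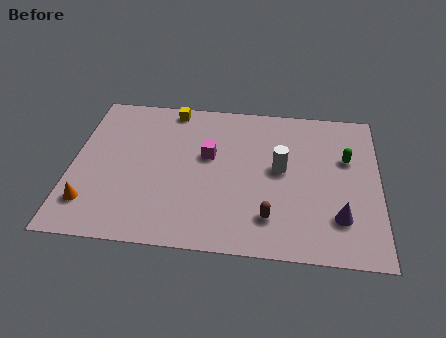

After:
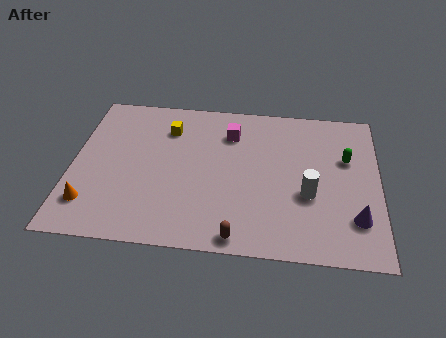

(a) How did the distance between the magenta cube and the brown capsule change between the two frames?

+1.8

The distance was about 4.3 in the first image and 6.1 in the second, so they moved 1.8 units further apart.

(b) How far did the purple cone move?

0.7

The purple cone moved from about (11.4, 2.3) to (12.1, 2.3), a distance of √(0.7² + 0.0²) ≈ 0.7.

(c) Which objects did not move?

the orange cone and the green capsule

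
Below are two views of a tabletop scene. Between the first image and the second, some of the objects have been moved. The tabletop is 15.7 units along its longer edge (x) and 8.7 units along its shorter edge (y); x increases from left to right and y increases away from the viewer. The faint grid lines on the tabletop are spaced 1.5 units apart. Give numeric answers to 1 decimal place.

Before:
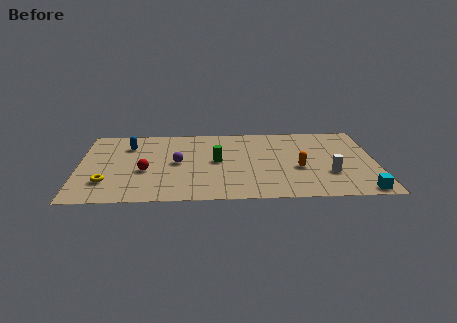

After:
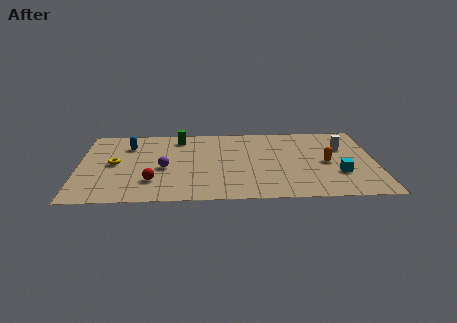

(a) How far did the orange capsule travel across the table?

1.6

The orange capsule was near (11.6, 3.5) before and (13.1, 4.1) after, so it travelled √(1.5² + 0.6²) ≈ 1.6 units.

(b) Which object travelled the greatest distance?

the green cylinder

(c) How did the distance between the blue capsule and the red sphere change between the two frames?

+1.3

They were about 3.1 units apart before and 4.4 after — 1.3 units further apart.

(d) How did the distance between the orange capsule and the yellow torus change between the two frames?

+1.0

Before: roughly 10.2 units apart; after: 11.2. That's 1.0 units further apart.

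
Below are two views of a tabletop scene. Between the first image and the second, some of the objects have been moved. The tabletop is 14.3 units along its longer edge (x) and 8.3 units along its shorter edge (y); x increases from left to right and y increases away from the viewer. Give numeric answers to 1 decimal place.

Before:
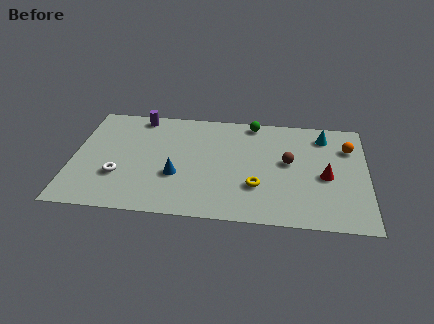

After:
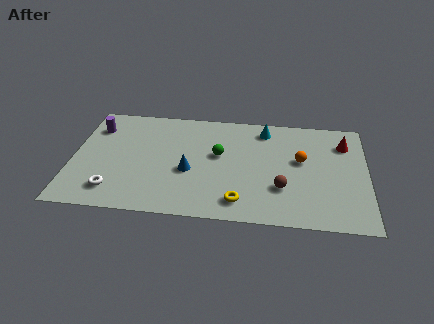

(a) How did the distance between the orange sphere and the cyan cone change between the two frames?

+1.4

The distance was about 1.4 in the first image and 2.8 in the second, so they moved 1.4 units further apart.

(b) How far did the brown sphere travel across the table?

2.0

The brown sphere moved from about (10.5, 4.6) to (10.2, 2.6), a distance of √(0.3² + 2.0²) ≈ 2.0.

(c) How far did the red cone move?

2.8

The red cone moved from about (12.3, 3.7) to (13.2, 6.3), a distance of √(0.9² + 2.6²) ≈ 2.8.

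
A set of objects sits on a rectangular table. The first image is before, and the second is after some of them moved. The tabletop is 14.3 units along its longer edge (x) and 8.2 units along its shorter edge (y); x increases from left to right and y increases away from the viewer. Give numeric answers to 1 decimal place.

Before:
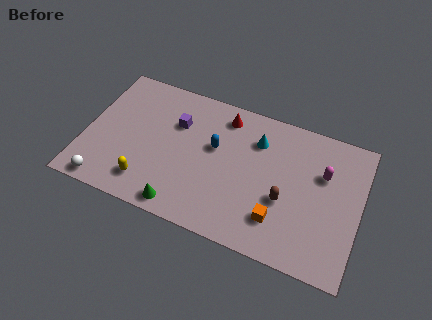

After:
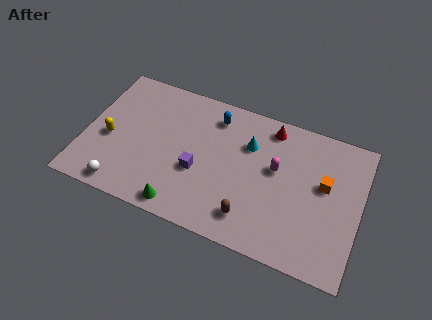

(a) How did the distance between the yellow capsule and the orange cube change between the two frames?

+4.4

The distance was about 6.8 in the first image and 11.2 in the second, so they moved 4.4 units further apart.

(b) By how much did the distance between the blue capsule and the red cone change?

+0.9

They were about 2.0 units apart before and 2.9 after — 0.9 units further apart.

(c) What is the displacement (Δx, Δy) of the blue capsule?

(-0.2, 1.8)

From the two frames, the blue capsule sits at roughly (6.7, 4.9) before and (6.5, 6.7) after.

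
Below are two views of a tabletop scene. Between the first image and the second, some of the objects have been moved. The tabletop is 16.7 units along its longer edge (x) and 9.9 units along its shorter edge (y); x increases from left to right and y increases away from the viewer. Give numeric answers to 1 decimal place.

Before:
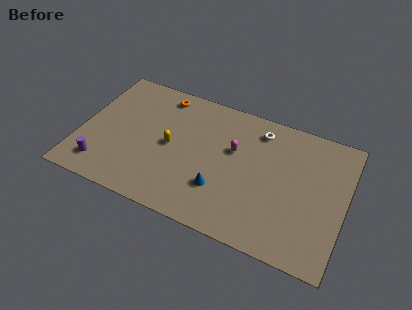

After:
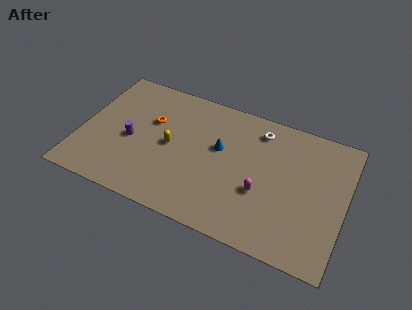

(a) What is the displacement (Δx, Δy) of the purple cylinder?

(1.5, 2.6)

From the two frames, the purple cylinder sits at roughly (1.7, 1.8) before and (3.2, 4.4) after.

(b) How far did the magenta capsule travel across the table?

3.1

The magenta capsule moved from about (9.6, 6.1) to (11.6, 3.7), a distance of √(2.0² + 2.4²) ≈ 3.1.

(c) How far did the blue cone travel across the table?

3.0

From (9.1, 2.9) to (8.7, 5.9), the blue cone covered √(0.4² + 3.0²) ≈ 3.0 units.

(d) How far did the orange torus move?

2.3

From (4.7, 8.6) to (4.3, 6.3), the orange torus covered √(0.4² + 2.3²) ≈ 2.3 units.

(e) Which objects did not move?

the white torus and the yellow capsule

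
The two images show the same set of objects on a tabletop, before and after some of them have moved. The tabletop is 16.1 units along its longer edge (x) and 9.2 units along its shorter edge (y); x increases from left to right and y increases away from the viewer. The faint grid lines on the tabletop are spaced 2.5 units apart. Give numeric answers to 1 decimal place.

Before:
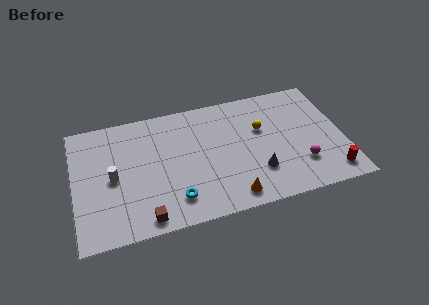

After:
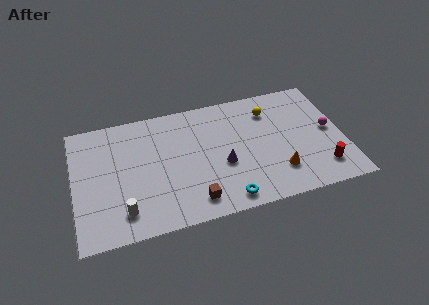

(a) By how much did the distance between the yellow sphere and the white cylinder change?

+1.4

Before: roughly 9.1 units apart; after: 10.5. That's 1.4 units further apart.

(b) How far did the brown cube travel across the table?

2.9

The brown cube was near (4.0, 1.0) before and (6.9, 1.5) after, so it travelled √(2.9² + 0.5²) ≈ 2.9 units.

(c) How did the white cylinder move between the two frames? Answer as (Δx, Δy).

(0.5, -2.6)

The white cylinder was at about (2.3, 4.4) and moved to about (2.8, 1.8).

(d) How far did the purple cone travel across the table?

2.3

The purple cone moved from about (10.8, 2.6) to (8.8, 3.7), a distance of √(2.0² + 1.1²) ≈ 2.3.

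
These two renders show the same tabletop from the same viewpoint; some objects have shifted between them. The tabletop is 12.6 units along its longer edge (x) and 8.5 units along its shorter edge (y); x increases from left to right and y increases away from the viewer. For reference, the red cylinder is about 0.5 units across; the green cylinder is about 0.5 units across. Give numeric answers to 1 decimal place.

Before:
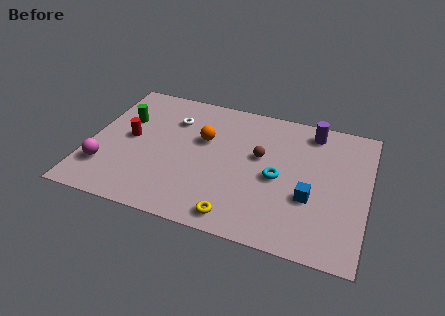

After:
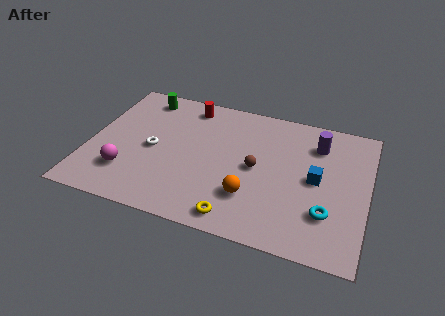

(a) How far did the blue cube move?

1.2

The blue cube moved from about (10.1, 3.1) to (10.3, 4.3), a distance of √(0.2² + 1.2²) ≈ 1.2.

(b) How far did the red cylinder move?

3.8

From (1.8, 4.4) to (4.2, 7.3), the red cylinder covered √(2.4² + 2.9²) ≈ 3.8 units.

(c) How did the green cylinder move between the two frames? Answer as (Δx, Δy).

(0.7, 1.7)

The green cylinder was at about (1.4, 5.6) and moved to about (2.1, 7.3).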